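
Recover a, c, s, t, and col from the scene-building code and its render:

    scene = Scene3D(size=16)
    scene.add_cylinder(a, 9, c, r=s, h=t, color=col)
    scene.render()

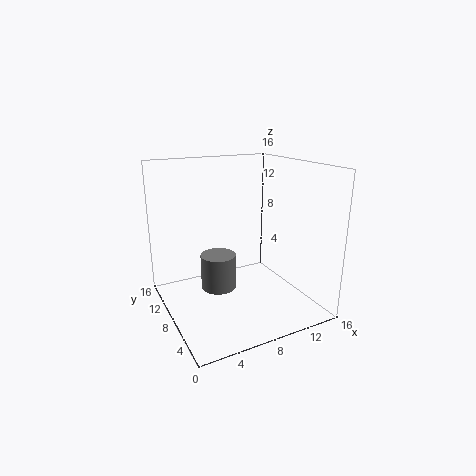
a = 6
c = 2
s = 2
t = 4
col = 'gray'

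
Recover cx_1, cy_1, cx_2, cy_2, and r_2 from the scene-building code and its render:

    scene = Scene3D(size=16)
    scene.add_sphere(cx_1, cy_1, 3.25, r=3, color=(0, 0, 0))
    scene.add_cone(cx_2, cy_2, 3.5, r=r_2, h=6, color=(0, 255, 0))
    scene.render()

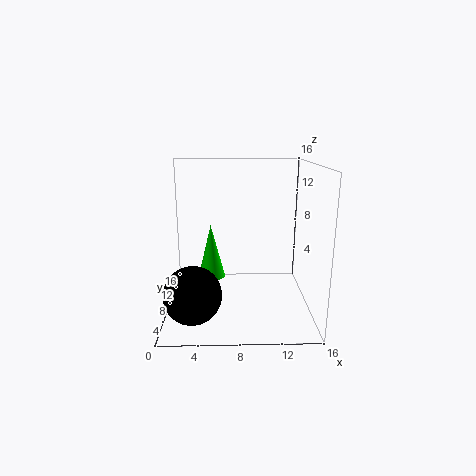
cx_1 = 3.25
cy_1 = 3.75
cx_2 = 5
cy_2 = 8
r_2 = 1.5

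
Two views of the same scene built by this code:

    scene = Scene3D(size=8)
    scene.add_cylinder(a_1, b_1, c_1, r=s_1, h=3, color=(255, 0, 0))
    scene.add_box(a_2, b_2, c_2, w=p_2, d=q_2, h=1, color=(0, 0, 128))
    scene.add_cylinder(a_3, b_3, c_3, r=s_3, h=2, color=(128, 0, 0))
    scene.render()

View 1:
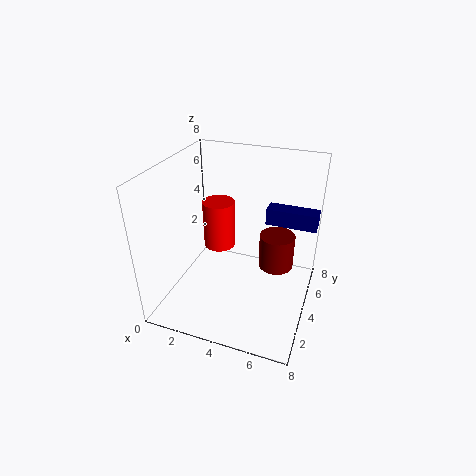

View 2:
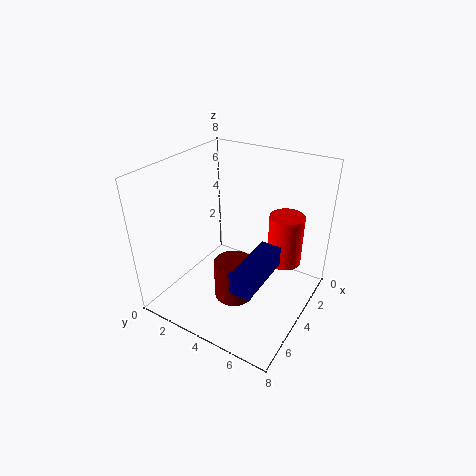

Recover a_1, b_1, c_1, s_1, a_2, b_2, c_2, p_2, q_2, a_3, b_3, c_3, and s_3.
a_1 = 2, b_1 = 6, c_1 = 2, s_1 = 1, a_2 = 5, b_2 = 6, c_2 = 4, p_2 = 3, q_2 = 1, a_3 = 6, b_3 = 5, c_3 = 2, s_3 = 1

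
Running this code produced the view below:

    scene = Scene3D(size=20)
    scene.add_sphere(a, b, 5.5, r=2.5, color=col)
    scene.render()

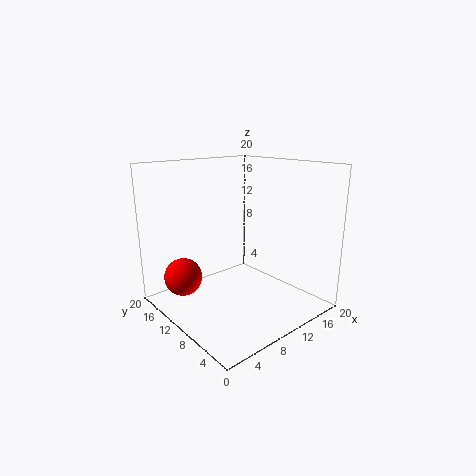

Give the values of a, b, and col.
a = 2.5; b = 12.5; col = 'red'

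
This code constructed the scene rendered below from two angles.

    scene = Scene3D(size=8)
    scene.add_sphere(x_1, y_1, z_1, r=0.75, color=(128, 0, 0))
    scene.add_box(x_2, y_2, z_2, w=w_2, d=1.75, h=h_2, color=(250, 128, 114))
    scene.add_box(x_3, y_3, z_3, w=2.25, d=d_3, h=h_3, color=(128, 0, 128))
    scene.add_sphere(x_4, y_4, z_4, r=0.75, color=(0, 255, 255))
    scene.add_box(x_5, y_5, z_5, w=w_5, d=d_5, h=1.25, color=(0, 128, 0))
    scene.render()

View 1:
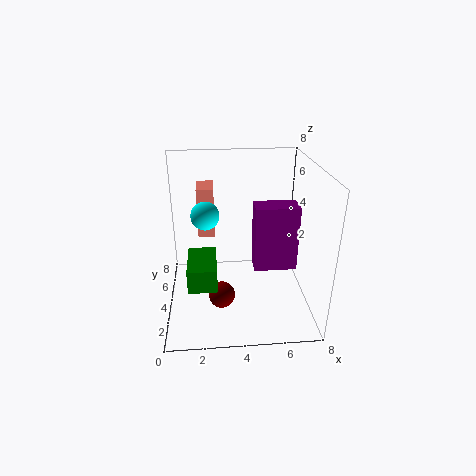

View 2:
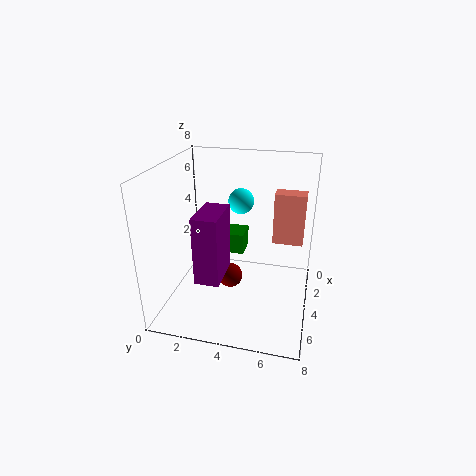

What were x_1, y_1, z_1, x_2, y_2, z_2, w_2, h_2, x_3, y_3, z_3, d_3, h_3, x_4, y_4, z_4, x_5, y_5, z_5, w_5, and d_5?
x_1 = 3
y_1 = 3.25
z_1 = 0.75
x_2 = 1.75
y_2 = 5.75
z_2 = 3.25
w_2 = 1
h_2 = 3
x_3 = 4.75
y_3 = 2.5
z_3 = 2.75
d_3 = 1.25
h_3 = 3.5
x_4 = 2.25
y_4 = 3.75
z_4 = 5.5
x_5 = 1.25
y_5 = 1.5
z_5 = 2.25
w_5 = 1.5
d_5 = 2.5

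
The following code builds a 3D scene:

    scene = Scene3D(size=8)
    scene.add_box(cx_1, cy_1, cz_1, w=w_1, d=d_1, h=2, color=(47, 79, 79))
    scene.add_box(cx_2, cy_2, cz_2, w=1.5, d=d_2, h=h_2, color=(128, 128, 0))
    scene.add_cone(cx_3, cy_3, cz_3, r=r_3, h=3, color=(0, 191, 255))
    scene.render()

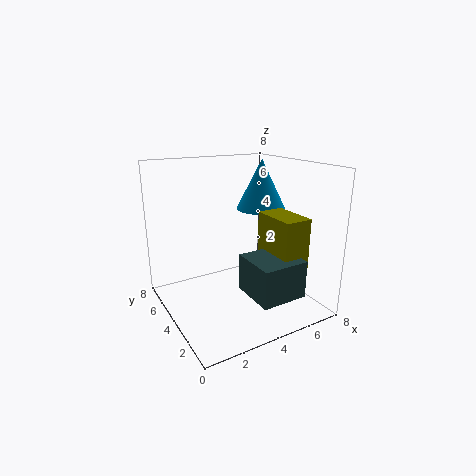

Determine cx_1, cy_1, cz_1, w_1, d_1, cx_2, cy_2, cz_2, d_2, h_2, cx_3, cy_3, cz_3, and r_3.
cx_1 = 3.5; cy_1 = 0.5; cz_1 = 1.5; w_1 = 2.5; d_1 = 2.5; cx_2 = 5; cy_2 = 1; cz_2 = 2.5; d_2 = 2.5; h_2 = 3; cx_3 = 6.5; cy_3 = 5.5; cz_3 = 5; r_3 = 1.5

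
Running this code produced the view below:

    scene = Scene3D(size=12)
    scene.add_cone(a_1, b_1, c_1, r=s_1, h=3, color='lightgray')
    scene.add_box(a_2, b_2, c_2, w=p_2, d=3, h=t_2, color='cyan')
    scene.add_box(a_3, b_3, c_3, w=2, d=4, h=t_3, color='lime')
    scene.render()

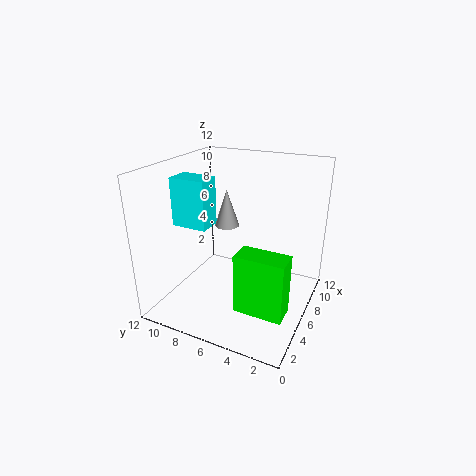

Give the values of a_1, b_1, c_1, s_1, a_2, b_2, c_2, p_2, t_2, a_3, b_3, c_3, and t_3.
a_1 = 6
b_1 = 7
c_1 = 7
s_1 = 1
a_2 = 4
b_2 = 8
c_2 = 7
p_2 = 2
t_2 = 4
a_3 = 3
b_3 = 1
c_3 = 1
t_3 = 5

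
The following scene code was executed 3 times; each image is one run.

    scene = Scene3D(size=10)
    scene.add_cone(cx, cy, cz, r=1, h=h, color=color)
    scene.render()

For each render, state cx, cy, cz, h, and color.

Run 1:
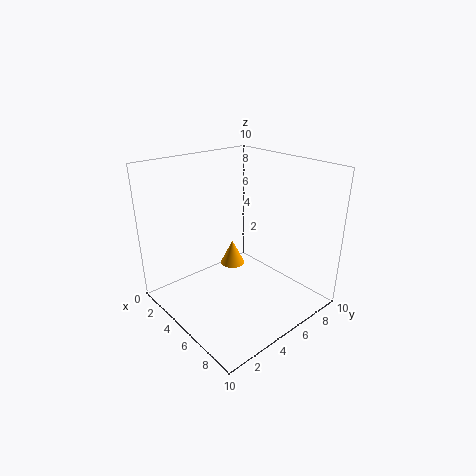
cx = 2; cy = 7; cz = 1; h = 2; color = 'orange'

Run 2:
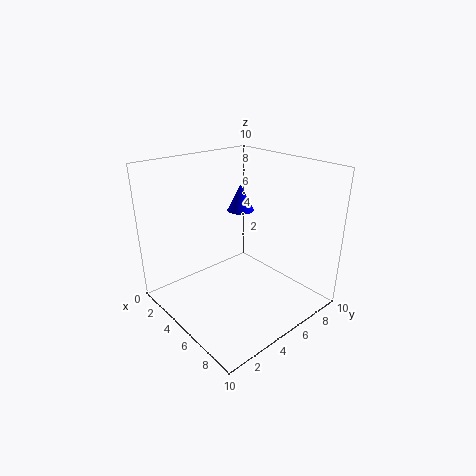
cx = 3; cy = 7; cz = 6; h = 2; color = 'blue'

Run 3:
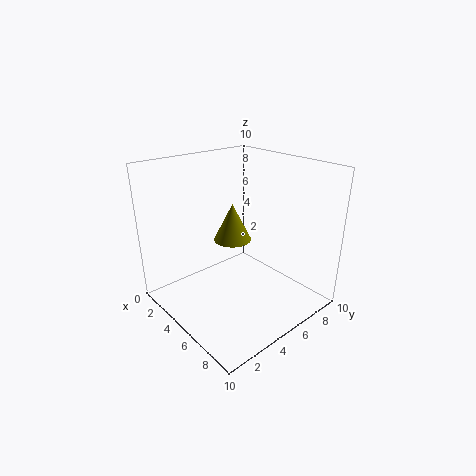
cx = 8; cy = 2; cz = 7; h = 2; color = 'olive'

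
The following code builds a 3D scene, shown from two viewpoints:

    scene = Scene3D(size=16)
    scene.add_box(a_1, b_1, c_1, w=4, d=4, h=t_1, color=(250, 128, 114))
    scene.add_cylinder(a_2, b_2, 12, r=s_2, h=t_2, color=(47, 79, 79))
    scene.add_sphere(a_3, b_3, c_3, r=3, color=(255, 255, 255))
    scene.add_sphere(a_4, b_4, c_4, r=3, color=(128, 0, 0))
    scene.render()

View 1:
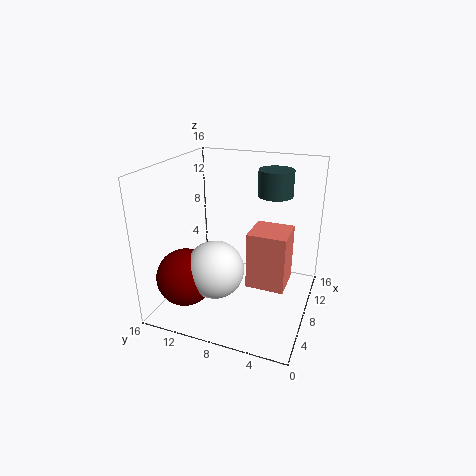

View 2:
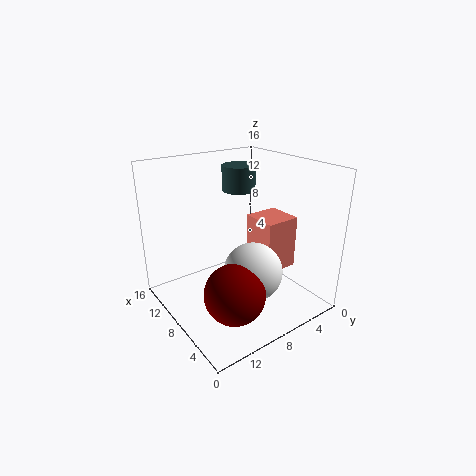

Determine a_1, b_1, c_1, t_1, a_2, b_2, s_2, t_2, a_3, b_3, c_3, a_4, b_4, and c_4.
a_1 = 5
b_1 = 2
c_1 = 4
t_1 = 6
a_2 = 12
b_2 = 5
s_2 = 2
t_2 = 3
a_3 = 4
b_3 = 9
c_3 = 6
a_4 = 3
b_4 = 12
c_4 = 5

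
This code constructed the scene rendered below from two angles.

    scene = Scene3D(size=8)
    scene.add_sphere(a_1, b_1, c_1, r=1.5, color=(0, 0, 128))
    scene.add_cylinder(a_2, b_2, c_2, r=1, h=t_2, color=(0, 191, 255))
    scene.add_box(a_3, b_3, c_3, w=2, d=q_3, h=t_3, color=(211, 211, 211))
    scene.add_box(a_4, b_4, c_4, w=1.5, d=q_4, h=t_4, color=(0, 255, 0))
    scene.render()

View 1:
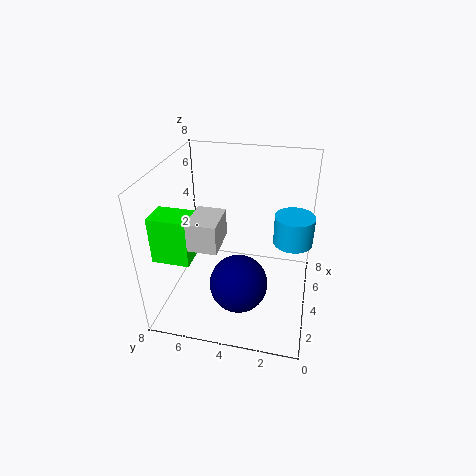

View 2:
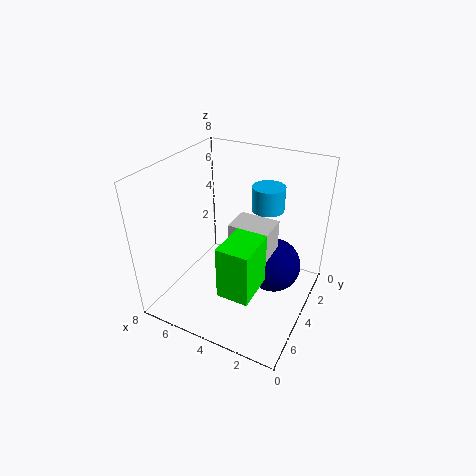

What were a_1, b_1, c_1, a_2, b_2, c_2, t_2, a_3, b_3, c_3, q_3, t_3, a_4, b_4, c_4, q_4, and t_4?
a_1 = 2
b_1 = 3.5
c_1 = 2.5
a_2 = 3.5
b_2 = 1
c_2 = 4.5
t_2 = 1.5
a_3 = 1.5
b_3 = 4.5
c_3 = 4.5
q_3 = 1.5
t_3 = 1.5
a_4 = 1.5
b_4 = 6
c_4 = 3.5
q_4 = 2
t_4 = 2.5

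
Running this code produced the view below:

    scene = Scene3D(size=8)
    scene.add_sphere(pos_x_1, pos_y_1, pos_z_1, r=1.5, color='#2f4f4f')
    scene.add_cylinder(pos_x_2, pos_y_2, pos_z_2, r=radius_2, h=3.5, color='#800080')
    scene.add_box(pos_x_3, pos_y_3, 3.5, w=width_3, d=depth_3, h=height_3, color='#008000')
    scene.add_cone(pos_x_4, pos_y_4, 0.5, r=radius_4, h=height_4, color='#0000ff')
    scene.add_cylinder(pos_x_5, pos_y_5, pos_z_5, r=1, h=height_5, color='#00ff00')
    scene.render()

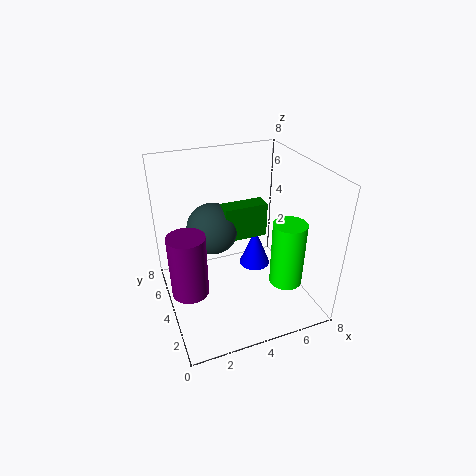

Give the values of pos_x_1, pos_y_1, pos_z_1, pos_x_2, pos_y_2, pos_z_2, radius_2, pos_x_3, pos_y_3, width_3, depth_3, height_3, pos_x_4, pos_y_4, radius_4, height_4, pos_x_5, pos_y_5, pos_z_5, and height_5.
pos_x_1 = 3, pos_y_1 = 5.5, pos_z_1 = 4, pos_x_2 = 1, pos_y_2 = 3.5, pos_z_2 = 1.5, radius_2 = 1, pos_x_3 = 3.5, pos_y_3 = 4.5, width_3 = 2.5, depth_3 = 1, height_3 = 2, pos_x_4 = 6, pos_y_4 = 6, radius_4 = 1, height_4 = 2.5, pos_x_5 = 7, pos_y_5 = 3.5, pos_z_5 = 0.5, height_5 = 4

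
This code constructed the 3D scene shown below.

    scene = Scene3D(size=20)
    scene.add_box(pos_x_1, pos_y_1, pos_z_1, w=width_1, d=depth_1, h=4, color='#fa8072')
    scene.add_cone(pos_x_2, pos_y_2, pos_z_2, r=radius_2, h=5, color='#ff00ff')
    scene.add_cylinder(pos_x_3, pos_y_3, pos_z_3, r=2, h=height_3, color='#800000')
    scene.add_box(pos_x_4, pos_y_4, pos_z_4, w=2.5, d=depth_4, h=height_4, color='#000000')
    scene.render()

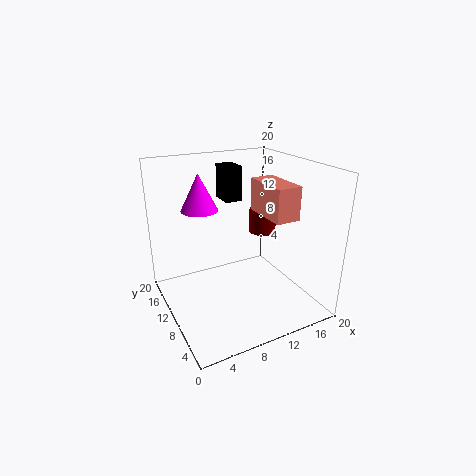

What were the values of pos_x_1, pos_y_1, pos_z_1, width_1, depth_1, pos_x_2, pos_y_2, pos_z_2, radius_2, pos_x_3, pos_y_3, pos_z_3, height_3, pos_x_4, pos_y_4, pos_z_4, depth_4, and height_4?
pos_x_1 = 10.5, pos_y_1 = 1.5, pos_z_1 = 15, width_1 = 3, depth_1 = 6, pos_x_2 = 5.5, pos_y_2 = 12.5, pos_z_2 = 14, radius_2 = 2.5, pos_x_3 = 15.5, pos_y_3 = 12.5, pos_z_3 = 9, height_3 = 3.5, pos_x_4 = 10, pos_y_4 = 13.5, pos_z_4 = 14, depth_4 = 3.5, height_4 = 5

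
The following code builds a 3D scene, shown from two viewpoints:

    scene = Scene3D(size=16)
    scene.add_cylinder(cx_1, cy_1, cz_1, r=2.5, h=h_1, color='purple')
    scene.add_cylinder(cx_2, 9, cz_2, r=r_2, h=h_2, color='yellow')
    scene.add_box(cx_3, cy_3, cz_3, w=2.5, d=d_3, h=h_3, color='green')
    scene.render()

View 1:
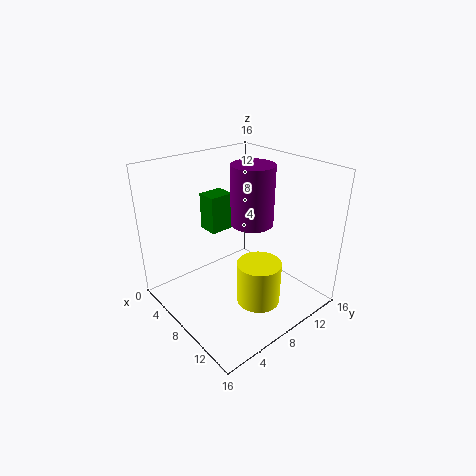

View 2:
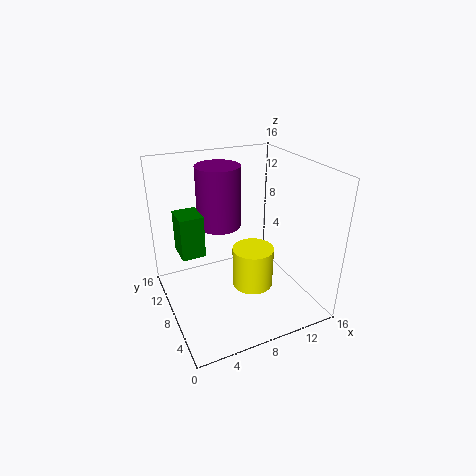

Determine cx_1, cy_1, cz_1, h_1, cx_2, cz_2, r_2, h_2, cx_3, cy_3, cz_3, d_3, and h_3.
cx_1 = 7; cy_1 = 11; cz_1 = 8.5; h_1 = 7; cx_2 = 10.5; cz_2 = 0.5; r_2 = 2.5; h_2 = 5; cx_3 = 1.5; cy_3 = 7.5; cz_3 = 7; d_3 = 3; h_3 = 4.5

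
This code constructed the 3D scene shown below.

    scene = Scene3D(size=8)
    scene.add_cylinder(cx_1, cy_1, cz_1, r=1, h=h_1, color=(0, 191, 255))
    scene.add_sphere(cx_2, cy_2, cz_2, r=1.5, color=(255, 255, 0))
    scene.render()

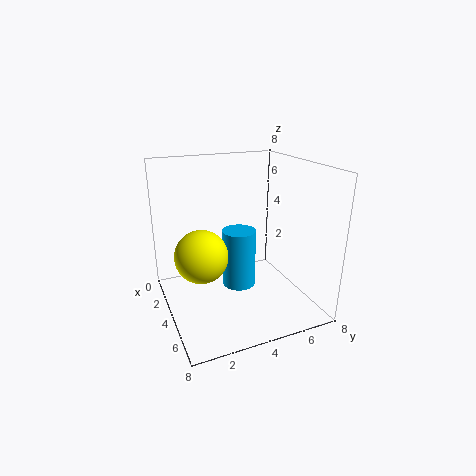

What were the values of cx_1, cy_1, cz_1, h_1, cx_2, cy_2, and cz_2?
cx_1 = 3
cy_1 = 4.5
cz_1 = 0.5
h_1 = 3.5
cx_2 = 3.5
cy_2 = 2
cz_2 = 3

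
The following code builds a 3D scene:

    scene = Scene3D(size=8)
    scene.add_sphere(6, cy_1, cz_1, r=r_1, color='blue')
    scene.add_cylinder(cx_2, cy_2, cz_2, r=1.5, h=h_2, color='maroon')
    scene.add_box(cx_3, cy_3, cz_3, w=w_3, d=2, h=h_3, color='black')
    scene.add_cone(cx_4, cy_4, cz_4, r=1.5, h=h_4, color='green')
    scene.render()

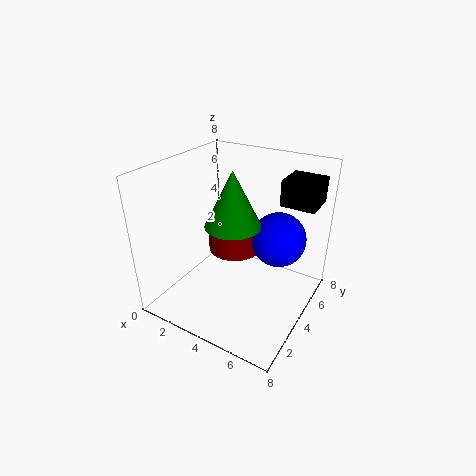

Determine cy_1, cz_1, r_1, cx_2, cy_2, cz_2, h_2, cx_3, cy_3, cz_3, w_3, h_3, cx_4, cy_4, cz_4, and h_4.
cy_1 = 5
cz_1 = 4
r_1 = 1.5
cx_2 = 3.5
cy_2 = 4.5
cz_2 = 3
h_2 = 1.5
cx_3 = 5.5
cy_3 = 6
cz_3 = 5.5
w_3 = 2
h_3 = 1.5
cx_4 = 4
cy_4 = 3.5
cz_4 = 5
h_4 = 3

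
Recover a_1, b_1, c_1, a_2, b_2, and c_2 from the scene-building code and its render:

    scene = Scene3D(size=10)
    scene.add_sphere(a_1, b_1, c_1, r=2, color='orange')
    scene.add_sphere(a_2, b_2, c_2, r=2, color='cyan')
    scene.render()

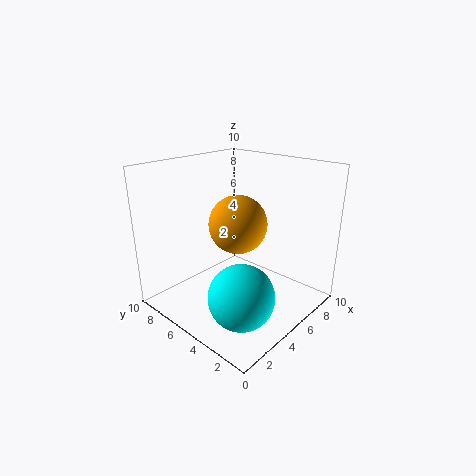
a_1 = 5, b_1 = 5, c_1 = 6, a_2 = 2, b_2 = 2, c_2 = 3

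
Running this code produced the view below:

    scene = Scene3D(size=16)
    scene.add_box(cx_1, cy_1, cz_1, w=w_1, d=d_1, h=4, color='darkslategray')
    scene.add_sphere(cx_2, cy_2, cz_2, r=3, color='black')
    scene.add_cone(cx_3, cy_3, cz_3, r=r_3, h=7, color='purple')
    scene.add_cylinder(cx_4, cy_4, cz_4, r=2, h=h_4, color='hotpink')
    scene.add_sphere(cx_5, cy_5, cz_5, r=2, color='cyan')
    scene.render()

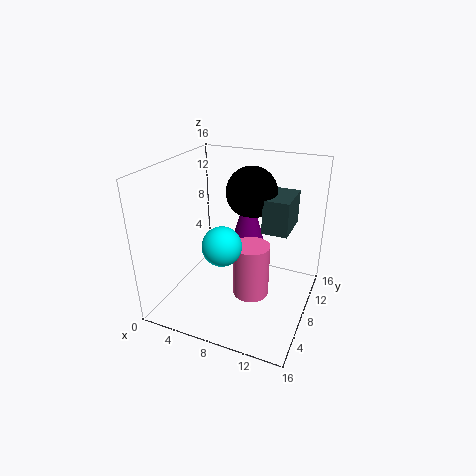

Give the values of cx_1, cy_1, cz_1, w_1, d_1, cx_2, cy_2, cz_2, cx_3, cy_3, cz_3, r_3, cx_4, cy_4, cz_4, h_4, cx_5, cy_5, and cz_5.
cx_1 = 10, cy_1 = 10, cz_1 = 8, w_1 = 3, d_1 = 5, cx_2 = 8, cy_2 = 12, cz_2 = 12, cx_3 = 8, cy_3 = 11, cz_3 = 6, r_3 = 2, cx_4 = 10, cy_4 = 7, cz_4 = 2, h_4 = 6, cx_5 = 8, cy_5 = 4, cz_5 = 9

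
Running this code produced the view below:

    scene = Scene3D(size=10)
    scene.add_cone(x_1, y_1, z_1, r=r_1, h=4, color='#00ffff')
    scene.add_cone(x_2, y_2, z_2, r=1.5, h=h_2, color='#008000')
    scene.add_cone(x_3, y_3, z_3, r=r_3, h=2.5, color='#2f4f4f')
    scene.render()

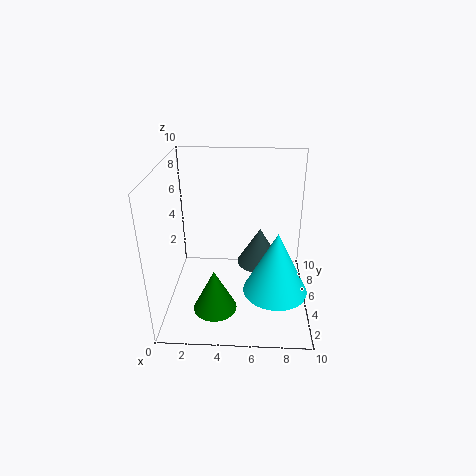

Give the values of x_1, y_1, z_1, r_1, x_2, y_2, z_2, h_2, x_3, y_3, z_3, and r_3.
x_1 = 7.5; y_1 = 2; z_1 = 3; r_1 = 2; x_2 = 3.5; y_2 = 3; z_2 = 0.5; h_2 = 3; x_3 = 6.5; y_3 = 4.5; z_3 = 3.5; r_3 = 1.5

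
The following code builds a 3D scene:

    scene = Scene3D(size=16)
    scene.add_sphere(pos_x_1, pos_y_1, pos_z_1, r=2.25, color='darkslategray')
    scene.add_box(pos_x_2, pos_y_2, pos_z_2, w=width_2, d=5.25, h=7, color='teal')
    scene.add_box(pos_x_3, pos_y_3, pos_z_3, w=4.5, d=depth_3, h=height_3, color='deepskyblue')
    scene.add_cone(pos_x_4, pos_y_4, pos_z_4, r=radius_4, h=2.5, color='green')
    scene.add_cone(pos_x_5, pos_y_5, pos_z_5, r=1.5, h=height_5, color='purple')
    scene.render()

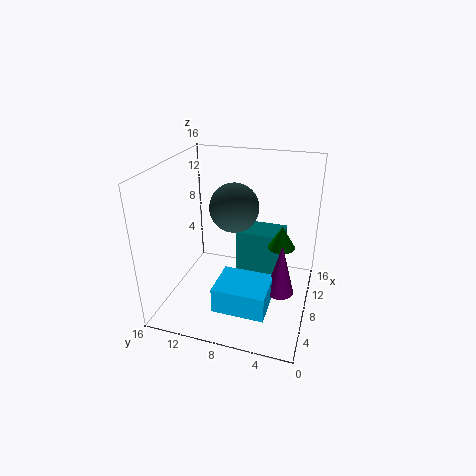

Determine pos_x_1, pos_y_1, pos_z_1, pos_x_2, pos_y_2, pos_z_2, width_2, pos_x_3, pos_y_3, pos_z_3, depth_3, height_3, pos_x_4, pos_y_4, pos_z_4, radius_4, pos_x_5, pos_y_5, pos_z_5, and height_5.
pos_x_1 = 3.75
pos_y_1 = 7
pos_z_1 = 13.5
pos_x_2 = 8.75
pos_y_2 = 3.25
pos_z_2 = 1.25
width_2 = 3.5
pos_x_3 = 2
pos_y_3 = 3.5
pos_z_3 = 2.25
depth_3 = 5.5
height_3 = 2.75
pos_x_4 = 8.75
pos_y_4 = 3.25
pos_z_4 = 7.25
radius_4 = 1.5
pos_x_5 = 6.5
pos_y_5 = 2.75
pos_z_5 = 3
height_5 = 5.75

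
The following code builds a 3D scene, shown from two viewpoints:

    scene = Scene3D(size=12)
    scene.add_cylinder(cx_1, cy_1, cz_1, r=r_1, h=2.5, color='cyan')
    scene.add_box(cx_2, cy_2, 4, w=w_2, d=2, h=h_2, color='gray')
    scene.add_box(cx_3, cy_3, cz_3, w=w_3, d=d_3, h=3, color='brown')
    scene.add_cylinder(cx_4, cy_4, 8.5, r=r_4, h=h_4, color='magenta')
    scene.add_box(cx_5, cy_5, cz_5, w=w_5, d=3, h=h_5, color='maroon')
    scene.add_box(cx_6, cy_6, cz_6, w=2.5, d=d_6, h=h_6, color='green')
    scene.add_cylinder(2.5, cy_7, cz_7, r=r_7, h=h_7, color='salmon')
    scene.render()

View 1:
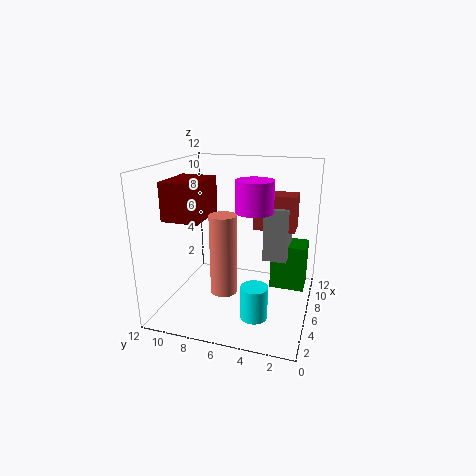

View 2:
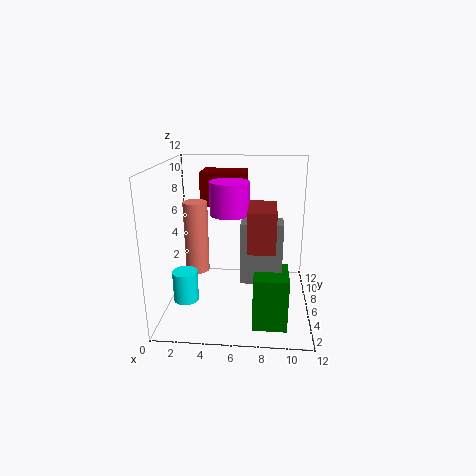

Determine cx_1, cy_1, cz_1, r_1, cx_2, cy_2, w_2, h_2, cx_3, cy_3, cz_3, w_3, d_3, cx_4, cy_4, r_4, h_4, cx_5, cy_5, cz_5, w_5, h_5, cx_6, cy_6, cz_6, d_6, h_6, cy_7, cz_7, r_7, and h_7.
cx_1 = 2, cy_1 = 3.5, cz_1 = 1.5, r_1 = 1, cx_2 = 6.5, cy_2 = 2, w_2 = 3, h_2 = 4.5, cx_3 = 7, cy_3 = 1.5, cz_3 = 6.5, w_3 = 2, d_3 = 3.5, cx_4 = 5.5, cy_4 = 4.5, r_4 = 1.5, h_4 = 2.5, cx_5 = 2.5, cy_5 = 8, cz_5 = 8, w_5 = 4, h_5 = 3, cx_6 = 7.5, cy_6 = 0.5, cz_6 = 1, d_6 = 3, h_6 = 4, cy_7 = 6, cz_7 = 3, r_7 = 1, h_7 = 6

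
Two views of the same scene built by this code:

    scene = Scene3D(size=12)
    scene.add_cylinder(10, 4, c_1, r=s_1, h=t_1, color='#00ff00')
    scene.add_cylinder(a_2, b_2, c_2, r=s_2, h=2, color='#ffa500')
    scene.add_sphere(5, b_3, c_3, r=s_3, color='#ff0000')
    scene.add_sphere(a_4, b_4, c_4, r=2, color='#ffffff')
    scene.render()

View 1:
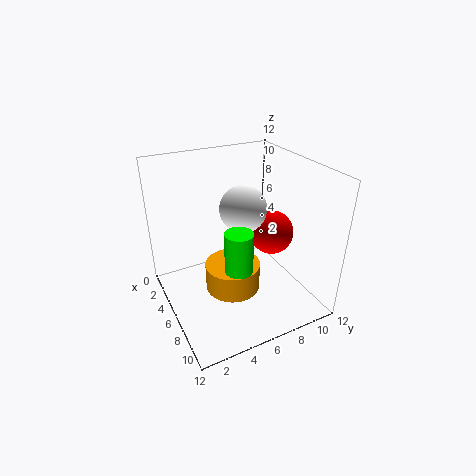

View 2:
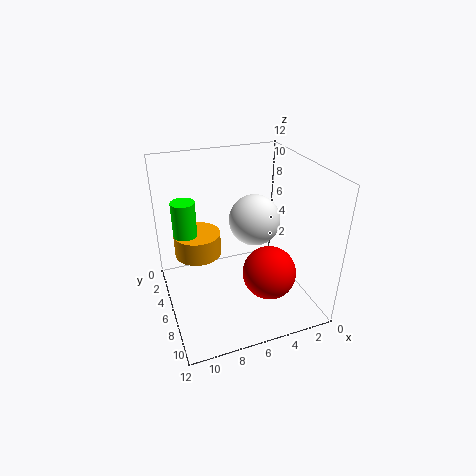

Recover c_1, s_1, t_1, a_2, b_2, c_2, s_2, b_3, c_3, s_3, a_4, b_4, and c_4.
c_1 = 4; s_1 = 1; t_1 = 5; a_2 = 9; b_2 = 4; c_2 = 4; s_2 = 2; b_3 = 10; c_3 = 5; s_3 = 2; a_4 = 5; b_4 = 7; c_4 = 8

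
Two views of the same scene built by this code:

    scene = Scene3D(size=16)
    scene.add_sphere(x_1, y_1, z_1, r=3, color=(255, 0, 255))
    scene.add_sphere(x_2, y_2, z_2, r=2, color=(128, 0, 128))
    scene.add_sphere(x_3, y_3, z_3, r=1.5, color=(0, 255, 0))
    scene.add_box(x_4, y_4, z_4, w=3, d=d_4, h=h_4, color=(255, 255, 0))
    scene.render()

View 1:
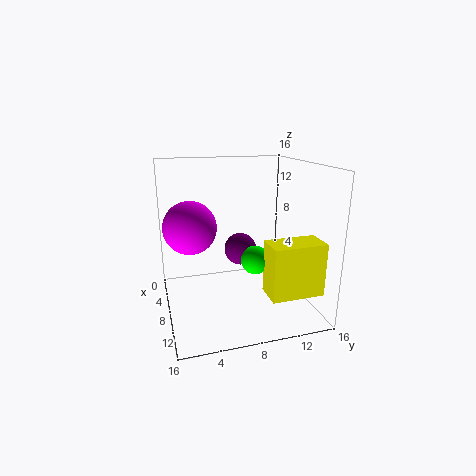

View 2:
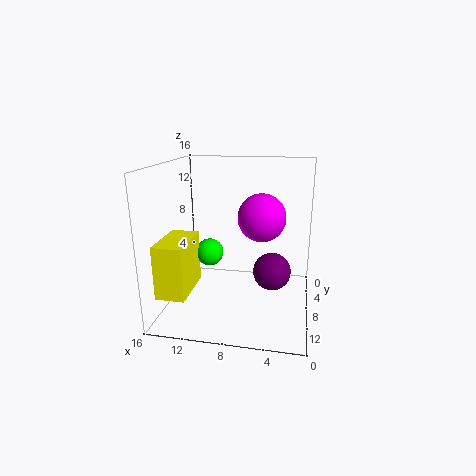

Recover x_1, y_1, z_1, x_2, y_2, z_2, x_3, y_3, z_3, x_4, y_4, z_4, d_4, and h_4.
x_1 = 6, y_1 = 3, z_1 = 9, x_2 = 4, y_2 = 9.5, z_2 = 5, x_3 = 11, y_3 = 9, z_3 = 6.5, x_4 = 12, y_4 = 9.5, z_4 = 3.5, d_4 = 5.5, h_4 = 5.5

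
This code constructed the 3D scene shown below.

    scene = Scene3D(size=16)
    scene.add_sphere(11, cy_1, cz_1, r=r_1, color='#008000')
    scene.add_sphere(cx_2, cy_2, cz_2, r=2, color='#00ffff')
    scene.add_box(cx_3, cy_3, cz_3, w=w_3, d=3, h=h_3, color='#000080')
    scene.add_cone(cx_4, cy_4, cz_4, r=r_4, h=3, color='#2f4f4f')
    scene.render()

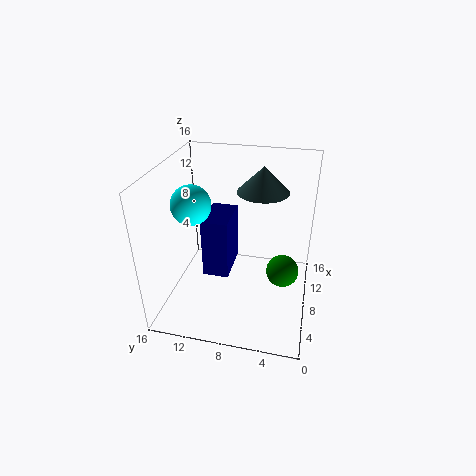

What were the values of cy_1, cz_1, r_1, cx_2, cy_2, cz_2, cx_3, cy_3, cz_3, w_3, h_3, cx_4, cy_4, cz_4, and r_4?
cy_1 = 3; cz_1 = 2; r_1 = 2; cx_2 = 5; cy_2 = 12; cz_2 = 13; cx_3 = 7; cy_3 = 9; cz_3 = 3; w_3 = 5; h_3 = 7; cx_4 = 12; cy_4 = 6; cz_4 = 12; r_4 = 3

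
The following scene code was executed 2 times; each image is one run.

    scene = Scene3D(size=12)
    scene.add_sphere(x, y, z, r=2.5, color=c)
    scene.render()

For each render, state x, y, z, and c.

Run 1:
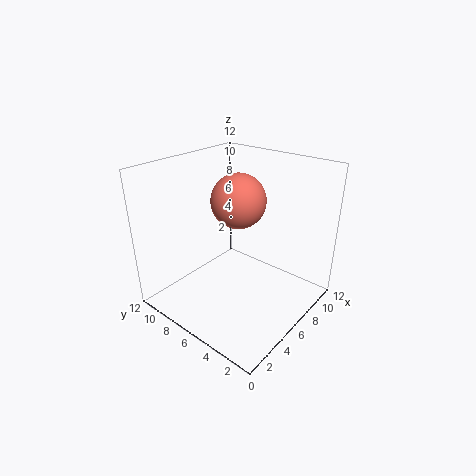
x = 8.5
y = 8
z = 8
c = 'salmon'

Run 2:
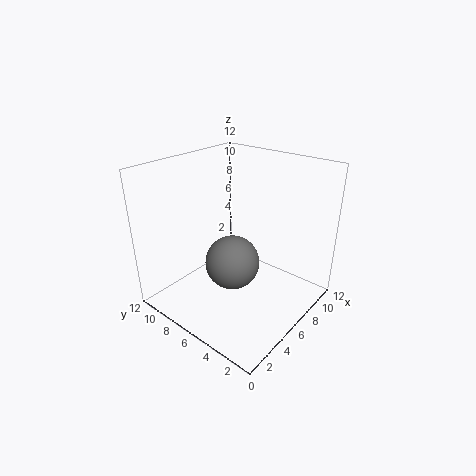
x = 7
y = 7.5
z = 2.5
c = 'gray'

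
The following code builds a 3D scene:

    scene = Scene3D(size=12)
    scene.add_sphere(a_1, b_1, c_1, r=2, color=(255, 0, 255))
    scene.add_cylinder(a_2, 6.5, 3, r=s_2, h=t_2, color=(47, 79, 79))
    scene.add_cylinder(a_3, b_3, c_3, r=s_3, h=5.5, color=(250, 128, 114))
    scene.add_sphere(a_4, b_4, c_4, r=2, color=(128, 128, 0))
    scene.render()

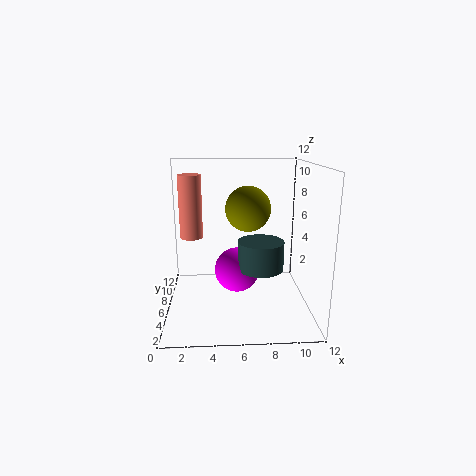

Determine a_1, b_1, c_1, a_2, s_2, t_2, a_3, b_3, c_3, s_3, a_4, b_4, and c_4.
a_1 = 6, b_1 = 7.5, c_1 = 2.5, a_2 = 8, s_2 = 2, t_2 = 2.5, a_3 = 2, b_3 = 8, c_3 = 5.5, s_3 = 1, a_4 = 7, b_4 = 8, c_4 = 8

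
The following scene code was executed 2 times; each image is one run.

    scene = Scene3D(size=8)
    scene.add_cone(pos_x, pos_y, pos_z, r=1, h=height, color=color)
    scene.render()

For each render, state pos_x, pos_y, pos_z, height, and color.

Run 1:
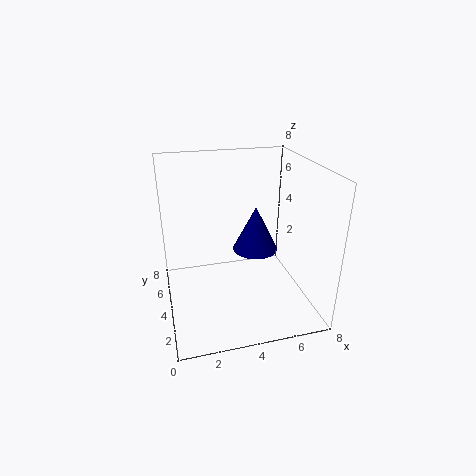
pos_x = 4; pos_y = 1; pos_z = 5; height = 2; color = 'navy'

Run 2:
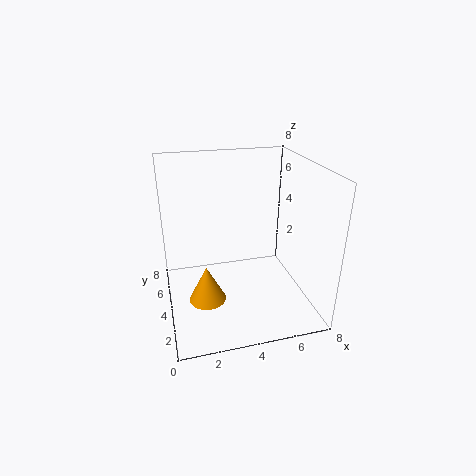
pos_x = 2; pos_y = 3; pos_z = 1; height = 2; color = 'orange'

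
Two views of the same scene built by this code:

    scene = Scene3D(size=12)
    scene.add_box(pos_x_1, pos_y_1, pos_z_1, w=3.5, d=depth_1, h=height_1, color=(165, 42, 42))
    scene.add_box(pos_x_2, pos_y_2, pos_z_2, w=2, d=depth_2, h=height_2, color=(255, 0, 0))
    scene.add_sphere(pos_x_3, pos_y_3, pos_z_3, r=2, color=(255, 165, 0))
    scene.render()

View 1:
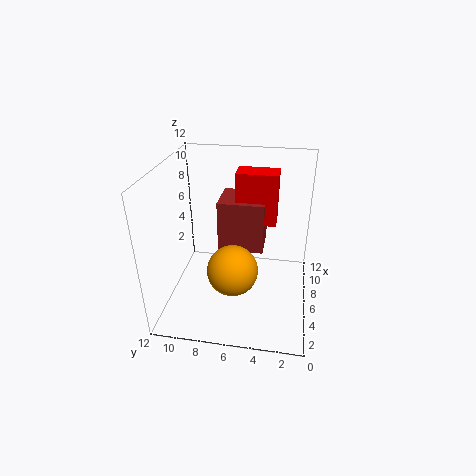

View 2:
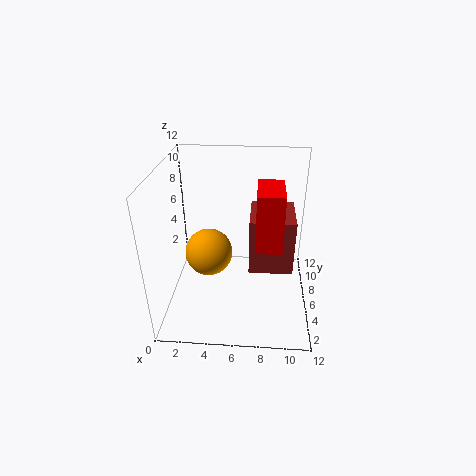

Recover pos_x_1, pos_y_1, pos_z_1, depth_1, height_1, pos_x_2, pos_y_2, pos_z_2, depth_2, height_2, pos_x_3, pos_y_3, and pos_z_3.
pos_x_1 = 7, pos_y_1 = 4, pos_z_1 = 4, depth_1 = 4, height_1 = 4.5, pos_x_2 = 7.5, pos_y_2 = 3, pos_z_2 = 6.5, depth_2 = 3.5, height_2 = 4.5, pos_x_3 = 3.5, pos_y_3 = 6, pos_z_3 = 4.5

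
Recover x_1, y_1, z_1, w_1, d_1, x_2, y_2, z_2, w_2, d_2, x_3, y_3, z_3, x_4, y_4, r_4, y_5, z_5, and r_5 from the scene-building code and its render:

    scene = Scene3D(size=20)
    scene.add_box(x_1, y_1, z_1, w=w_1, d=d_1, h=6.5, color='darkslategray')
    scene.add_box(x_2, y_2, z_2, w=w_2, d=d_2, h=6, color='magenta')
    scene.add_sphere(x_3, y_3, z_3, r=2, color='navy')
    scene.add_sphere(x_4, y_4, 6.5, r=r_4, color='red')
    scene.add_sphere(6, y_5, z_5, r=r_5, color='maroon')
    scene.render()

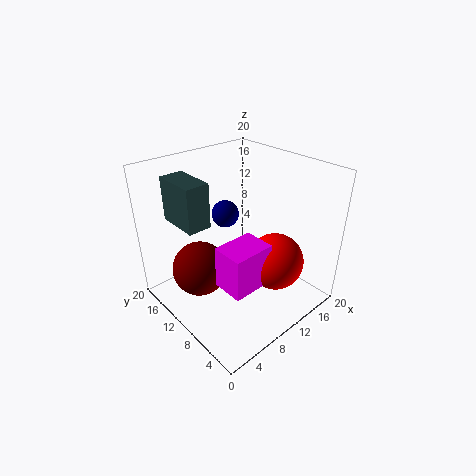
x_1 = 4.5, y_1 = 13.5, z_1 = 11, w_1 = 3.5, d_1 = 6.5, x_2 = 5.5, y_2 = 5, z_2 = 4.5, w_2 = 6, d_2 = 4.5, x_3 = 11.5, y_3 = 14.5, z_3 = 11.5, x_4 = 13.5, y_4 = 6, r_4 = 4, y_5 = 14, z_5 = 4.5, r_5 = 4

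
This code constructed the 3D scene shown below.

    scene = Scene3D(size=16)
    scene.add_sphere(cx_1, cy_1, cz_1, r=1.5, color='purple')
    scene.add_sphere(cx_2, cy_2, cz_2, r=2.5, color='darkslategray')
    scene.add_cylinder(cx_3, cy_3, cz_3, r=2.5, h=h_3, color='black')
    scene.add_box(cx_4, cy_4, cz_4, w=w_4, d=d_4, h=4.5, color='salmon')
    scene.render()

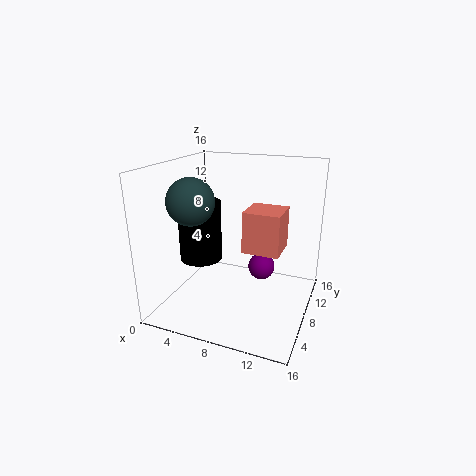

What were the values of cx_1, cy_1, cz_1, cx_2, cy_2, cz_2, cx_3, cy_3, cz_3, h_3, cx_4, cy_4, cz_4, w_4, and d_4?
cx_1 = 10.5
cy_1 = 9
cz_1 = 4.5
cx_2 = 4
cy_2 = 5
cz_2 = 12.5
cx_3 = 3
cy_3 = 8.5
cz_3 = 4.5
h_3 = 7
cx_4 = 9
cy_4 = 6.5
cz_4 = 7
w_4 = 4
d_4 = 4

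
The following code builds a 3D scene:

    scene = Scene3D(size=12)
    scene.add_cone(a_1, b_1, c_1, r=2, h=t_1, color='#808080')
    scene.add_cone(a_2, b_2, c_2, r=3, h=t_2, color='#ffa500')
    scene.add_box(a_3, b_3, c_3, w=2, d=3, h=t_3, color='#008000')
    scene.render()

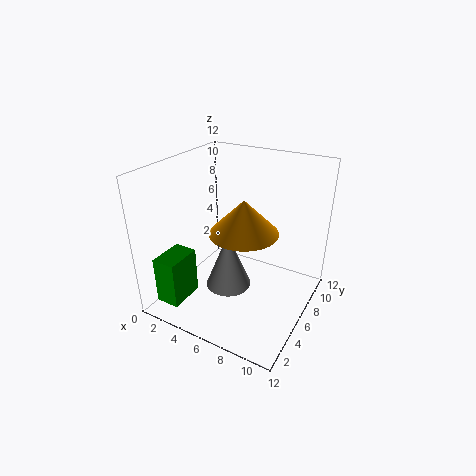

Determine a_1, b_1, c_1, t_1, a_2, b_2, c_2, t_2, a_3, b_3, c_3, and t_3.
a_1 = 5, b_1 = 6, c_1 = 1, t_1 = 5, a_2 = 6, b_2 = 7, c_2 = 6, t_2 = 3, a_3 = 1, b_3 = 1, c_3 = 1, t_3 = 4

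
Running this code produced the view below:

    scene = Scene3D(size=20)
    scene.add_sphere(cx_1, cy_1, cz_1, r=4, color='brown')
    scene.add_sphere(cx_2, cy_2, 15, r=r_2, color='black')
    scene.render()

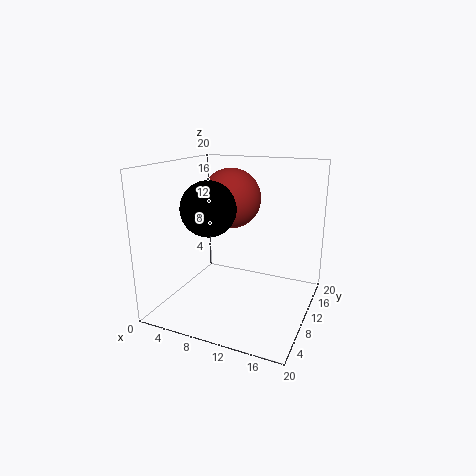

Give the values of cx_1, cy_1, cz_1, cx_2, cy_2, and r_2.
cx_1 = 9, cy_1 = 10, cz_1 = 15.5, cx_2 = 8, cy_2 = 5.5, r_2 = 3.5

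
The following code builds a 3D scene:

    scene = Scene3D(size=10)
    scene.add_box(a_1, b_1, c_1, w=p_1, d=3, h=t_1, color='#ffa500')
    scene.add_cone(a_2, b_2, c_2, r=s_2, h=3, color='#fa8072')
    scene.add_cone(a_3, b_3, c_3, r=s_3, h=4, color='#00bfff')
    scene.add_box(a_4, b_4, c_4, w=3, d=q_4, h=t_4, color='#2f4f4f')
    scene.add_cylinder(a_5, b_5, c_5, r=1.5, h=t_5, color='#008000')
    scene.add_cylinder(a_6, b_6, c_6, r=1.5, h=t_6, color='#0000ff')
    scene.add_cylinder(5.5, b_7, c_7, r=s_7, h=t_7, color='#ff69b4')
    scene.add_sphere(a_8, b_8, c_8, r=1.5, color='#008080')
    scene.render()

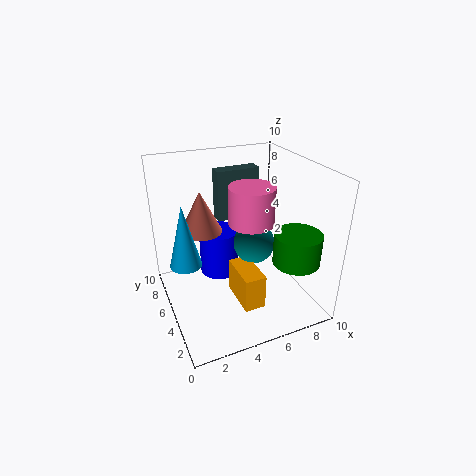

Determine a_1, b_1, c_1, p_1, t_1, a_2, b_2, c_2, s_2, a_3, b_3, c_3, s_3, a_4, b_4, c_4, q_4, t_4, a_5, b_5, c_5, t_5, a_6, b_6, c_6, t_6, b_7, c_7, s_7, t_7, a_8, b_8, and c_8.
a_1 = 4.5, b_1 = 2.5, c_1 = 0.5, p_1 = 1.5, t_1 = 2.5, a_2 = 3, b_2 = 7, c_2 = 5, s_2 = 1.5, a_3 = 1, b_3 = 4, c_3 = 4.5, s_3 = 1, a_4 = 4, b_4 = 6, c_4 = 6, q_4 = 1, t_4 = 3.5, a_5 = 7.5, b_5 = 1.5, c_5 = 4.5, t_5 = 2, a_6 = 4.5, b_6 = 7.5, c_6 = 1, t_6 = 3.5, b_7 = 4, c_7 = 6.5, s_7 = 1.5, t_7 = 2.5, a_8 = 6.5, b_8 = 5.5, c_8 = 4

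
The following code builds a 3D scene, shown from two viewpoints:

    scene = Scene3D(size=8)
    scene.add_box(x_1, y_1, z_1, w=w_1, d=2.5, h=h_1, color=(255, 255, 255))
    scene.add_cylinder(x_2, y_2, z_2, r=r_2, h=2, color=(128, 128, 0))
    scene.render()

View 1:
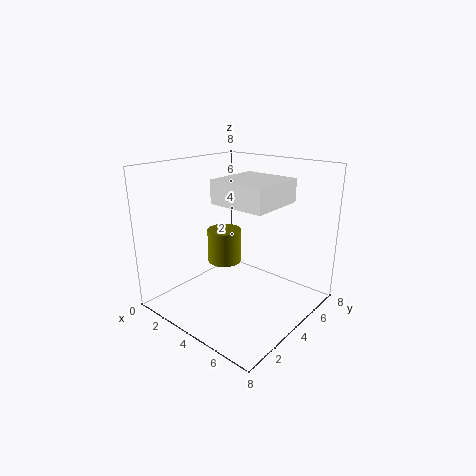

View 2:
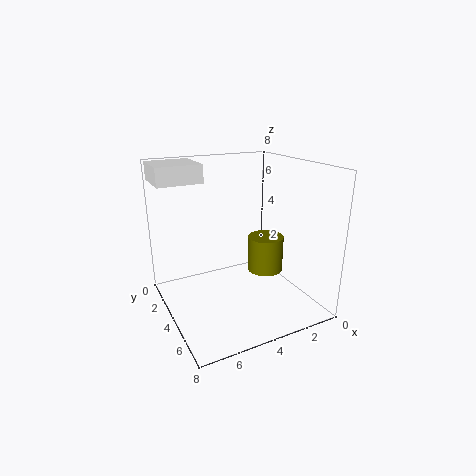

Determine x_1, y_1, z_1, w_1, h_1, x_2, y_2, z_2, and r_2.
x_1 = 5.5, y_1 = 0.5, z_1 = 7, w_1 = 2.5, h_1 = 1, x_2 = 2.5, y_2 = 4.5, z_2 = 2, r_2 = 1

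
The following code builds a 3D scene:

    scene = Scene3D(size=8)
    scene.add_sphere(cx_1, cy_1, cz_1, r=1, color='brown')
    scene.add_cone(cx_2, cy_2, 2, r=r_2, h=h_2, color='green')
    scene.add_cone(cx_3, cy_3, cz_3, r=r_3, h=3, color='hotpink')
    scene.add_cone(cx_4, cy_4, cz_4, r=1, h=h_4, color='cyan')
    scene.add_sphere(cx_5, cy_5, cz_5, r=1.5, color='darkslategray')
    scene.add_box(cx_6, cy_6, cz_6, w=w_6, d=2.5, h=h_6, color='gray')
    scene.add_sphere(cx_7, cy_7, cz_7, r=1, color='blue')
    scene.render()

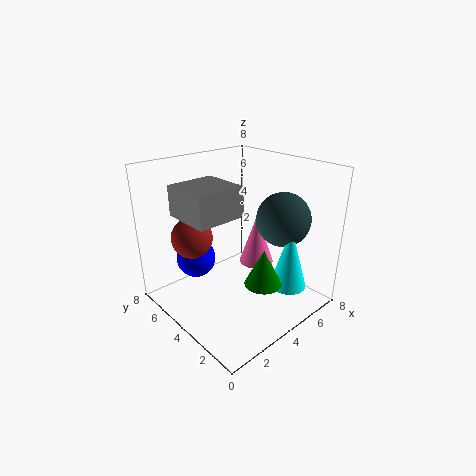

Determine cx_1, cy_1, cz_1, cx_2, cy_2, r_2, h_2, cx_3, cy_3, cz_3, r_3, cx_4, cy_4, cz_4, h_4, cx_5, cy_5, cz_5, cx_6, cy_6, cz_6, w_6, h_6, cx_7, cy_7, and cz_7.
cx_1 = 1
cy_1 = 4
cz_1 = 5
cx_2 = 4
cy_2 = 2
r_2 = 1
h_2 = 2
cx_3 = 5.5
cy_3 = 4
cz_3 = 2
r_3 = 1
cx_4 = 5.5
cy_4 = 1.5
cz_4 = 1.5
h_4 = 3.5
cx_5 = 6
cy_5 = 2.5
cz_5 = 5
cx_6 = 0.5
cy_6 = 2.5
cz_6 = 6
w_6 = 2.5
h_6 = 1.5
cx_7 = 1.5
cy_7 = 4.5
cz_7 = 3.5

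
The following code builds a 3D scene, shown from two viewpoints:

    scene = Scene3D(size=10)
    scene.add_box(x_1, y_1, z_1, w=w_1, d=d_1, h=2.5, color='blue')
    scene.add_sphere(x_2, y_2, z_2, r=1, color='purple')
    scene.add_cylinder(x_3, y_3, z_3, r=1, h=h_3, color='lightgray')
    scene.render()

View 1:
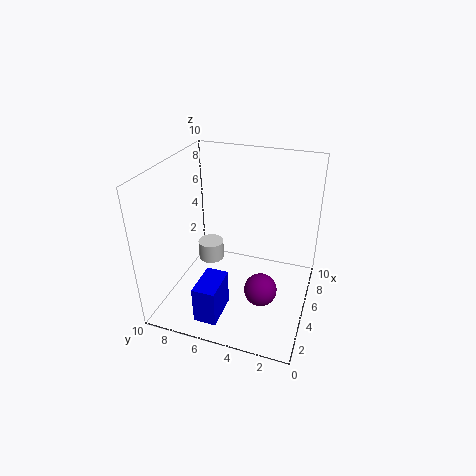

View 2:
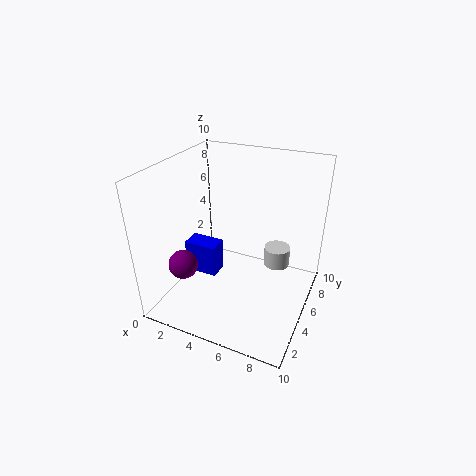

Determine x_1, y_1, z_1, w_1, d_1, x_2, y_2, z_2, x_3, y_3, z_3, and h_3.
x_1 = 0.5; y_1 = 5; z_1 = 1; w_1 = 2.5; d_1 = 1.5; x_2 = 2; y_2 = 2.5; z_2 = 3.5; x_3 = 7; y_3 = 8; z_3 = 1.5; h_3 = 1.5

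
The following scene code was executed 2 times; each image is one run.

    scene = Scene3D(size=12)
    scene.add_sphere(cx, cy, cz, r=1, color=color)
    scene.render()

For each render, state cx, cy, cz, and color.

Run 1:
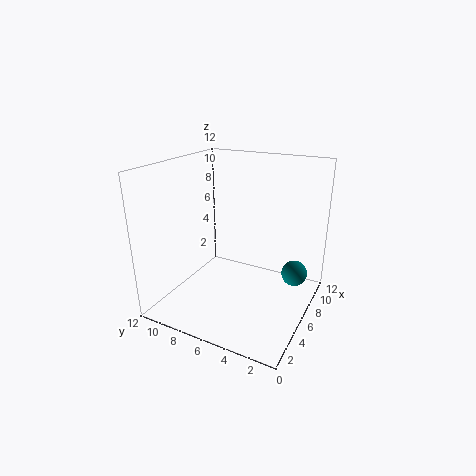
cx = 6, cy = 1, cz = 4, color = 'teal'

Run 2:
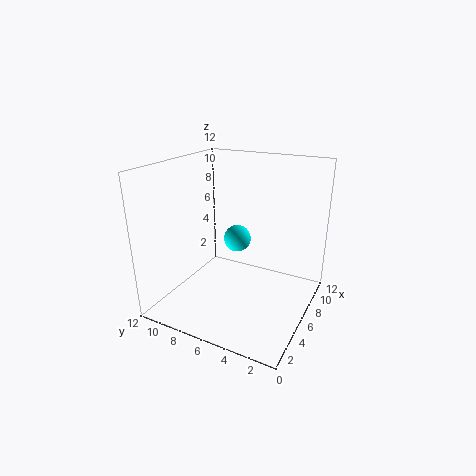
cx = 4, cy = 5, cz = 7, color = 'cyan'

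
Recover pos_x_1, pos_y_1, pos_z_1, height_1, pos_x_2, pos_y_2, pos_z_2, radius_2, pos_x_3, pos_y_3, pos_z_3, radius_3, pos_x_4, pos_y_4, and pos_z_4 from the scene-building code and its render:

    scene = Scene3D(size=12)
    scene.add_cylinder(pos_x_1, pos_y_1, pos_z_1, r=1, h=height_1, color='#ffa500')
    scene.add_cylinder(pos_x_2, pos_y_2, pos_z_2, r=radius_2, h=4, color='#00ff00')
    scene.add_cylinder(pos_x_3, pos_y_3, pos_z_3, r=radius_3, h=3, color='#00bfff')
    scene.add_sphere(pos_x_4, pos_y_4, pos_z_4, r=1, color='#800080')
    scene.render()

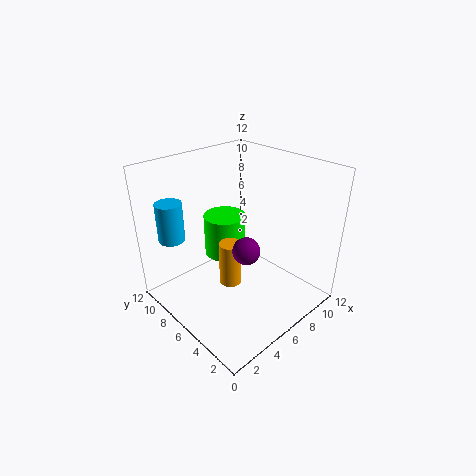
pos_x_1 = 6
pos_y_1 = 7
pos_z_1 = 1
height_1 = 4
pos_x_2 = 8
pos_y_2 = 10
pos_z_2 = 2
radius_2 = 2
pos_x_3 = 1
pos_y_3 = 8
pos_z_3 = 7
radius_3 = 1
pos_x_4 = 4
pos_y_4 = 3
pos_z_4 = 7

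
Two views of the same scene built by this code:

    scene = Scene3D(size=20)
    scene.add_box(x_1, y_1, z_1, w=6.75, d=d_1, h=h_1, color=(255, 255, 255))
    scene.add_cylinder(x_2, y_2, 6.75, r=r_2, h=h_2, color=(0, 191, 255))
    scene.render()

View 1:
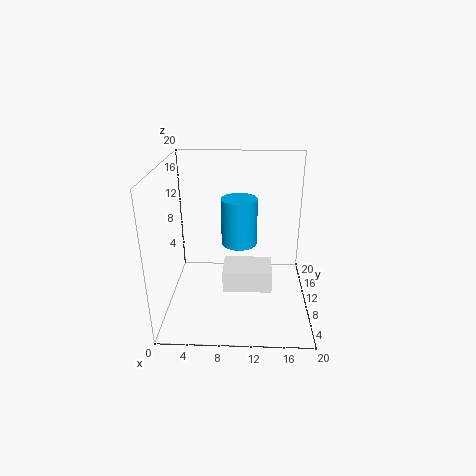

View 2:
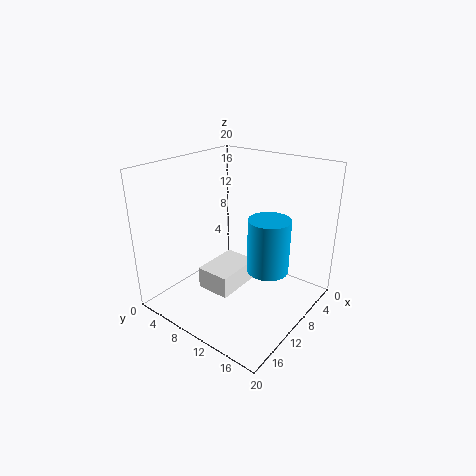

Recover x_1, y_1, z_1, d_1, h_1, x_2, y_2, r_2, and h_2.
x_1 = 8, y_1 = 6.75, z_1 = 3.25, d_1 = 4.75, h_1 = 3, x_2 = 10, y_2 = 15, r_2 = 2.75, h_2 = 7.25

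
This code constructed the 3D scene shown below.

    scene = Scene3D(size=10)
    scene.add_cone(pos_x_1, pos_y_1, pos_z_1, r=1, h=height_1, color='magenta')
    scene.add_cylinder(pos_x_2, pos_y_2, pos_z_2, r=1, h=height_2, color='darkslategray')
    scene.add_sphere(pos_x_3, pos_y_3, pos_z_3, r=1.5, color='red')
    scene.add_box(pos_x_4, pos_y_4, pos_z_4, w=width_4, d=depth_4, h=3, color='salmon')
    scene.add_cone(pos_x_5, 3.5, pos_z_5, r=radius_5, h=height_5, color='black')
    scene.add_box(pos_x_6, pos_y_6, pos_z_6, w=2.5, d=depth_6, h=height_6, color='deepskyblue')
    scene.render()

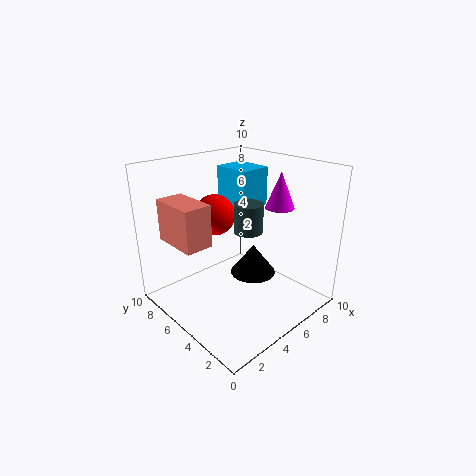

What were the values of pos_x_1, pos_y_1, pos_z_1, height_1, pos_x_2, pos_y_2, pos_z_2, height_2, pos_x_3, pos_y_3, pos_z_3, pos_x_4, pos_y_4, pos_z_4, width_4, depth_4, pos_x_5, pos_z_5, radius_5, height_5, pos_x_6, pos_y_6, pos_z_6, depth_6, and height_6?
pos_x_1 = 7.5, pos_y_1 = 3.5, pos_z_1 = 7, height_1 = 2.5, pos_x_2 = 5.5, pos_y_2 = 4.5, pos_z_2 = 5.5, height_2 = 2, pos_x_3 = 5, pos_y_3 = 7.5, pos_z_3 = 6, pos_x_4 = 1.5, pos_y_4 = 6, pos_z_4 = 4.5, width_4 = 2, depth_4 = 3.5, pos_x_5 = 5, pos_z_5 = 3, radius_5 = 1.5, height_5 = 2, pos_x_6 = 7, pos_y_6 = 6.5, pos_z_6 = 6, depth_6 = 3, height_6 = 3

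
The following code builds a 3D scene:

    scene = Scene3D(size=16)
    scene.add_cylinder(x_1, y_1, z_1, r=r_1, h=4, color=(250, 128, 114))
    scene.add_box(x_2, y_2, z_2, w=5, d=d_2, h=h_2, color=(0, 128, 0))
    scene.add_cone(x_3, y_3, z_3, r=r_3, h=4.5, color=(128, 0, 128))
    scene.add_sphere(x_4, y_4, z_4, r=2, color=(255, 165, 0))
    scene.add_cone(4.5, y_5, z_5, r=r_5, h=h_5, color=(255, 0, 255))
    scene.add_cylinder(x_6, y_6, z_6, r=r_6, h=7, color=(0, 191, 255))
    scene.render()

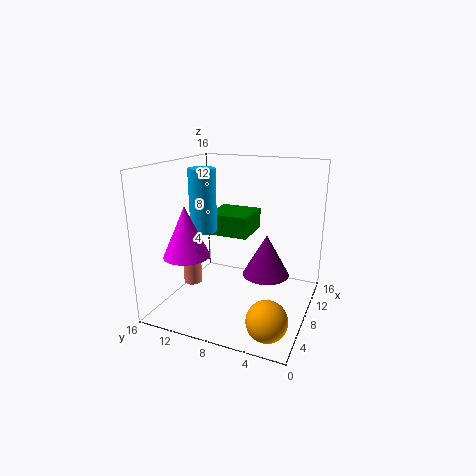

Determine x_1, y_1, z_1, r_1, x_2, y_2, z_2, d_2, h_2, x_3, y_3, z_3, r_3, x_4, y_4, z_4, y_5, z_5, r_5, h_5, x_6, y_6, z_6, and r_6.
x_1 = 5.5
y_1 = 12.5
z_1 = 3
r_1 = 1
x_2 = 9
y_2 = 7.5
z_2 = 7.5
d_2 = 5
h_2 = 2.5
x_3 = 7.5
y_3 = 4.5
z_3 = 4.5
r_3 = 2.5
x_4 = 2
y_4 = 2.5
z_4 = 2.5
y_5 = 12.5
z_5 = 6.5
r_5 = 2.5
h_5 = 5.5
x_6 = 7.5
y_6 = 12
z_6 = 8.5
r_6 = 1.5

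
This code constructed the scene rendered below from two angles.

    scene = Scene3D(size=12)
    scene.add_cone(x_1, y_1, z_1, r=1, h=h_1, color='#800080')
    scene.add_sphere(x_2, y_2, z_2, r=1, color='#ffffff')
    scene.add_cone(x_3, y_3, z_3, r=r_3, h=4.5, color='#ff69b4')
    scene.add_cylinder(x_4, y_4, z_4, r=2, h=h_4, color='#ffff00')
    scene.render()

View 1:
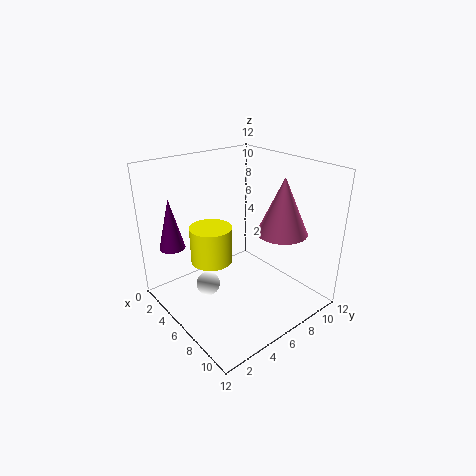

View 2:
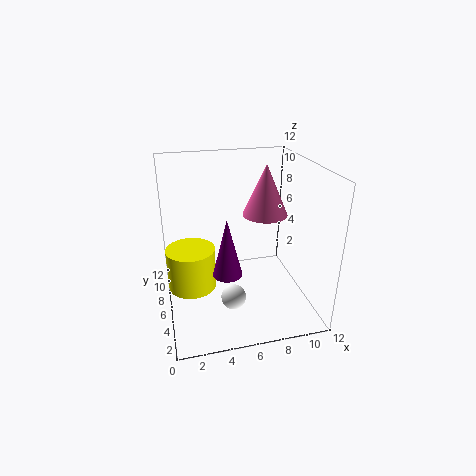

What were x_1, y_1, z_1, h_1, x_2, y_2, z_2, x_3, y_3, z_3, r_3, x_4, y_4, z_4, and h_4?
x_1 = 4; y_1 = 1; z_1 = 6; h_1 = 4; x_2 = 5; y_2 = 3.5; z_2 = 2; x_3 = 9; y_3 = 8; z_3 = 7; r_3 = 2; x_4 = 2; y_4 = 6; z_4 = 2; h_4 = 3.5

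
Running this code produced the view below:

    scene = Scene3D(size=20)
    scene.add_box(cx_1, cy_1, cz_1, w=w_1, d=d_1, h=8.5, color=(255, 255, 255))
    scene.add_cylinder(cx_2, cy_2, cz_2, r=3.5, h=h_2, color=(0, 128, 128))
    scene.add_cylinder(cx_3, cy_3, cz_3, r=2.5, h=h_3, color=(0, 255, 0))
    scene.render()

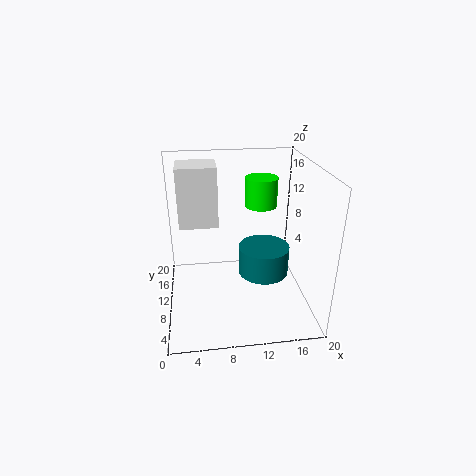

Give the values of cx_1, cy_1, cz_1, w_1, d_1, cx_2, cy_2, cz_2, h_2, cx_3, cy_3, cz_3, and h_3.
cx_1 = 2, cy_1 = 11.5, cz_1 = 11, w_1 = 5.5, d_1 = 5, cx_2 = 13.5, cy_2 = 9, cz_2 = 5, h_2 = 4, cx_3 = 14.5, cy_3 = 16.5, cz_3 = 12, h_3 = 4.5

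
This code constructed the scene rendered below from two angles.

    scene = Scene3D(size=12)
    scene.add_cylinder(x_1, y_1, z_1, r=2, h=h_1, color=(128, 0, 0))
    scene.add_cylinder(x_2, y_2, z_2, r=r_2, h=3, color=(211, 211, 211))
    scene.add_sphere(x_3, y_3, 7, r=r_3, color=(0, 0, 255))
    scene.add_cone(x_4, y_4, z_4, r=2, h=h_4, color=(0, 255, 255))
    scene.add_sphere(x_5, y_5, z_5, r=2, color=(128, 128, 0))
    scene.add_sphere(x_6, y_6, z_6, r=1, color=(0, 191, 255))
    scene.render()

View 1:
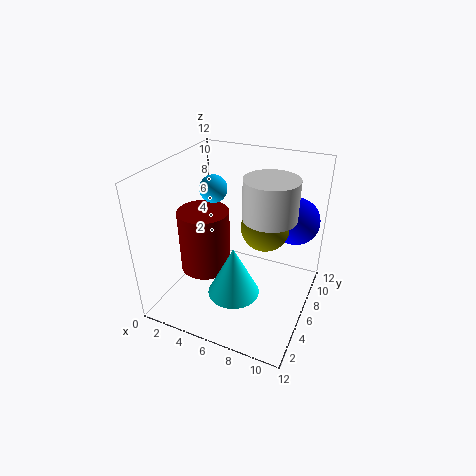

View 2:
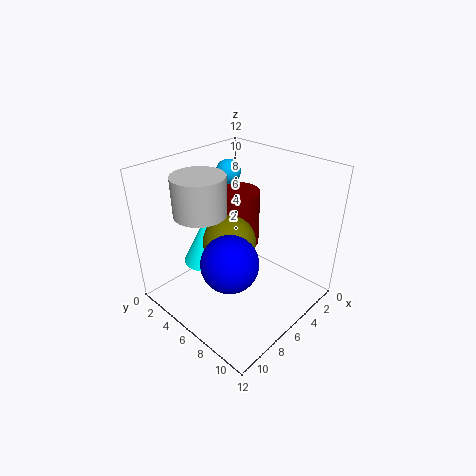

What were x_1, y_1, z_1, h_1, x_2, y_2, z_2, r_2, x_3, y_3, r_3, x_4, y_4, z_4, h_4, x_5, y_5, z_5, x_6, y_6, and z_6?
x_1 = 4
y_1 = 4
z_1 = 4
h_1 = 5
x_2 = 9
y_2 = 5
z_2 = 9
r_2 = 2
x_3 = 10
y_3 = 9
r_3 = 2
x_4 = 7
y_4 = 3
z_4 = 3
h_4 = 4
x_5 = 8
y_5 = 7
z_5 = 7
x_6 = 5
y_6 = 4
z_6 = 11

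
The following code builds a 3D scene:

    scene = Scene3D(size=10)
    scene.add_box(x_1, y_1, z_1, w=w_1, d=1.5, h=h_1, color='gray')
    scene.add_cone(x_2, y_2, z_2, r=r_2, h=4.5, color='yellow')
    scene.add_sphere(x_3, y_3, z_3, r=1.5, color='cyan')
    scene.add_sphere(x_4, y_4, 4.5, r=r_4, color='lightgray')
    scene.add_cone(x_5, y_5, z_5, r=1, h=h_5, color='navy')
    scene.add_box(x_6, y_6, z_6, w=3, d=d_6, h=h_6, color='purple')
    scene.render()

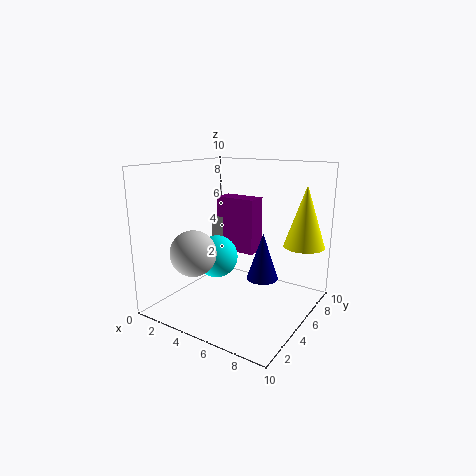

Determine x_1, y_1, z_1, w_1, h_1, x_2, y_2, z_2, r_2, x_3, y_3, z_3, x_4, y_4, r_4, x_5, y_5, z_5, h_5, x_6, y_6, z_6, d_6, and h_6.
x_1 = 2, y_1 = 6, z_1 = 4, w_1 = 1, h_1 = 2, x_2 = 8.5, y_2 = 8.5, z_2 = 4, r_2 = 1.5, x_3 = 3.5, y_3 = 4.5, z_3 = 3.5, x_4 = 3.5, y_4 = 2, r_4 = 1.5, x_5 = 7.5, y_5 = 4, z_5 = 3, h_5 = 3, x_6 = 2.5, y_6 = 6, z_6 = 3.5, d_6 = 1.5, h_6 = 4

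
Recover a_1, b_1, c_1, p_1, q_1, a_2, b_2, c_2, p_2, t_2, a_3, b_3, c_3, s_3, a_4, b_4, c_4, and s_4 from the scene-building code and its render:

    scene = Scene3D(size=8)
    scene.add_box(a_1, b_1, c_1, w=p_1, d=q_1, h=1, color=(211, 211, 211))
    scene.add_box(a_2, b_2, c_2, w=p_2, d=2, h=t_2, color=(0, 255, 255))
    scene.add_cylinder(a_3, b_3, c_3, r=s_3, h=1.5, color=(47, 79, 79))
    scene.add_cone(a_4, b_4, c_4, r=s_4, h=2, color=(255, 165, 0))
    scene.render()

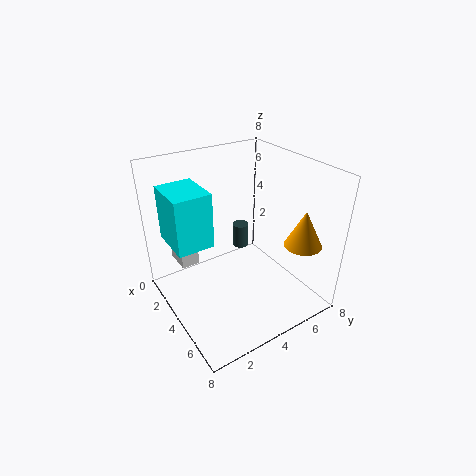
a_1 = 1.5
b_1 = 1
c_1 = 2.5
p_1 = 1.5
q_1 = 1
a_2 = 1.5
b_2 = 0.5
c_2 = 4
p_2 = 2.5
t_2 = 3
a_3 = 2
b_3 = 5.5
c_3 = 2
s_3 = 0.5
a_4 = 6.5
b_4 = 6.5
c_4 = 4
s_4 = 1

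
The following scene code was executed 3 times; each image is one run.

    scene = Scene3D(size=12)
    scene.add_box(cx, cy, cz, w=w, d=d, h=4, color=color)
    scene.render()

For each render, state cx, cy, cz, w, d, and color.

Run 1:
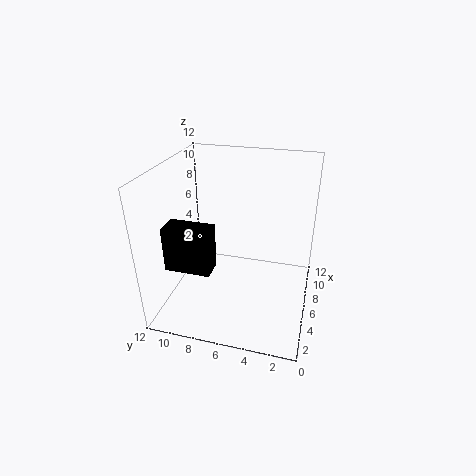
cx = 4; cy = 8; cz = 3; w = 2; d = 4; color = 'black'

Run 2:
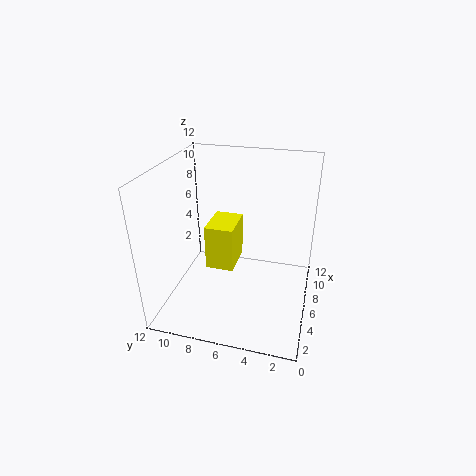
cx = 6; cy = 6.5; cz = 2.5; w = 3.5; d = 2.5; color = 'yellow'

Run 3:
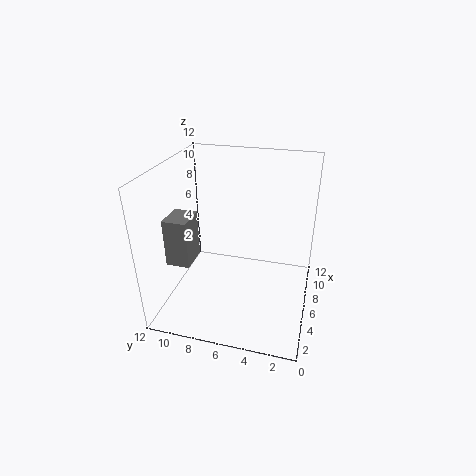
cx = 3.5; cy = 9.5; cz = 4; w = 2.5; d = 2; color = 'gray'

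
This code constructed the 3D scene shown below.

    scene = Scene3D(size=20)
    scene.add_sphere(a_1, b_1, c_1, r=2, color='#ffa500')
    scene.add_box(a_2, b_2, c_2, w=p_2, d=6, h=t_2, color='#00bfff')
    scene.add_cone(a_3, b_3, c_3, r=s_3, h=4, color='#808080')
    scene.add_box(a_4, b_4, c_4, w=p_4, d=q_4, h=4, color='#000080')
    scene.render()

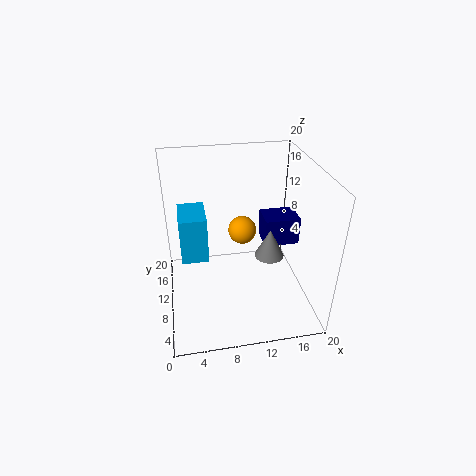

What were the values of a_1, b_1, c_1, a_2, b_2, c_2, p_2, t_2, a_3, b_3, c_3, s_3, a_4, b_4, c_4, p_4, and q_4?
a_1 = 11, b_1 = 12, c_1 = 10, a_2 = 2, b_2 = 12, c_2 = 5, p_2 = 4, t_2 = 7, a_3 = 14, b_3 = 8, c_3 = 8, s_3 = 2, a_4 = 14, b_4 = 10, c_4 = 8, p_4 = 5, q_4 = 4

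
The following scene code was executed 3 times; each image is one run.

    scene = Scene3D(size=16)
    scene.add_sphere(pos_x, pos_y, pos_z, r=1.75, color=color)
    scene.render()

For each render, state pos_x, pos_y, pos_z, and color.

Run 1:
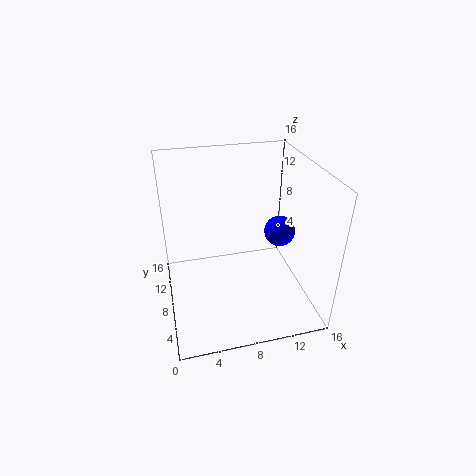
pos_x = 13; pos_y = 8.25; pos_z = 8; color = 'blue'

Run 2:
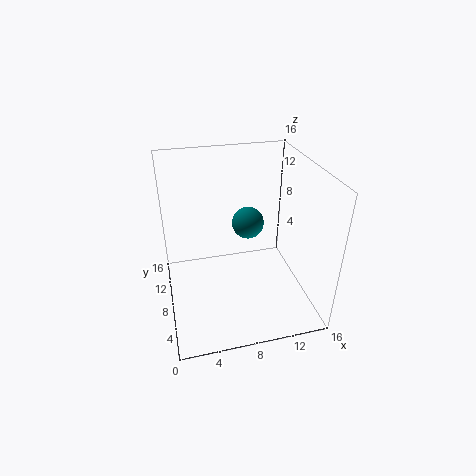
pos_x = 9.25; pos_y = 8.5; pos_z = 9.5; color = 'teal'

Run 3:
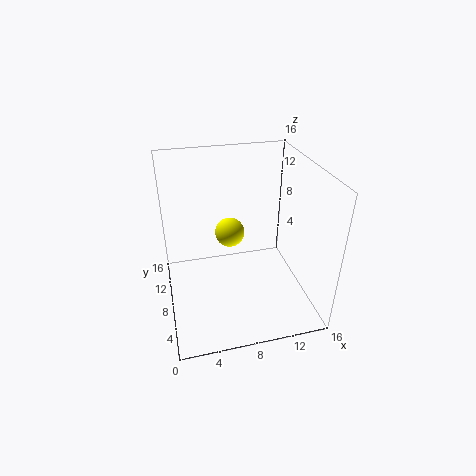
pos_x = 7.75; pos_y = 11; pos_z = 7; color = 'yellow'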